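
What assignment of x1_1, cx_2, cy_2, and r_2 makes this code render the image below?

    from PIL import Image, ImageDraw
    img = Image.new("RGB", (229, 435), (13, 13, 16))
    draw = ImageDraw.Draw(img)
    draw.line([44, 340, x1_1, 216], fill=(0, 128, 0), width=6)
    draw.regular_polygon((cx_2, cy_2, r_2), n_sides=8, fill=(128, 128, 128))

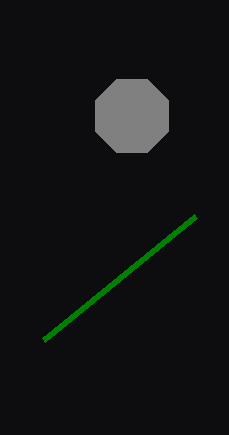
x1_1 = 196; cx_2 = 132; cy_2 = 116; r_2 = 40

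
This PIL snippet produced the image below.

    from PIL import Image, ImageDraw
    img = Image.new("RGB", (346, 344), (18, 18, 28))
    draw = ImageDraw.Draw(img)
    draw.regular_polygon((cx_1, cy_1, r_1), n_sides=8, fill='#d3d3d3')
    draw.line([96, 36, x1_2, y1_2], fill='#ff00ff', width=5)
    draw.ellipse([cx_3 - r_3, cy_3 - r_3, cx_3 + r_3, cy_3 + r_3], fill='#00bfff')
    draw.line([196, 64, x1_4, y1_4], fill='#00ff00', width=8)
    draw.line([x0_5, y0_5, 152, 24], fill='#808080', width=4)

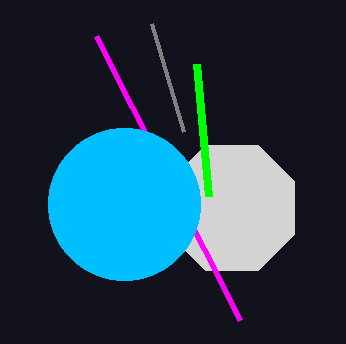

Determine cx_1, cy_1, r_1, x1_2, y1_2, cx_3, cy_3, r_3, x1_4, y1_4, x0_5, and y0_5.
cx_1 = 232, cy_1 = 208, r_1 = 68, x1_2 = 240, y1_2 = 320, cx_3 = 124, cy_3 = 204, r_3 = 76, x1_4 = 208, y1_4 = 196, x0_5 = 184, y0_5 = 132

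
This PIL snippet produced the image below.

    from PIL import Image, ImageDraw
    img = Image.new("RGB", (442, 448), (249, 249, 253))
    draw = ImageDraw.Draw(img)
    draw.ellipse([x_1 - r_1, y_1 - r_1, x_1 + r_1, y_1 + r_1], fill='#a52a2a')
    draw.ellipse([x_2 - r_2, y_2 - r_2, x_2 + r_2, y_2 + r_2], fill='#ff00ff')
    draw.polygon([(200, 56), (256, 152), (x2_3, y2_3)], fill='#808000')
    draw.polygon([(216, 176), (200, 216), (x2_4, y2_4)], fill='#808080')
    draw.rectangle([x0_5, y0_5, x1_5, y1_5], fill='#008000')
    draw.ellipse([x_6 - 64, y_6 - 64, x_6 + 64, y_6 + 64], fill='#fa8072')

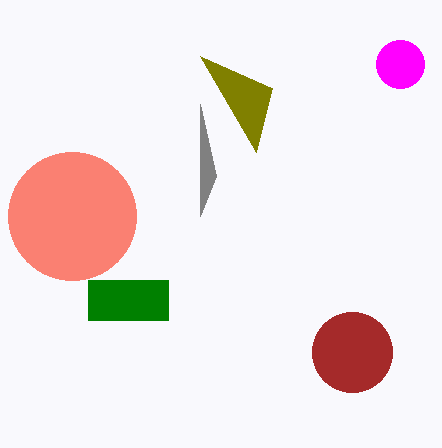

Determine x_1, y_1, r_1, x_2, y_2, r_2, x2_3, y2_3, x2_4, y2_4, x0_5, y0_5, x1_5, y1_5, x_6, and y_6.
x_1 = 352, y_1 = 352, r_1 = 40, x_2 = 400, y_2 = 64, r_2 = 24, x2_3 = 272, y2_3 = 88, x2_4 = 200, y2_4 = 104, x0_5 = 88, y0_5 = 280, x1_5 = 168, y1_5 = 320, x_6 = 72, y_6 = 216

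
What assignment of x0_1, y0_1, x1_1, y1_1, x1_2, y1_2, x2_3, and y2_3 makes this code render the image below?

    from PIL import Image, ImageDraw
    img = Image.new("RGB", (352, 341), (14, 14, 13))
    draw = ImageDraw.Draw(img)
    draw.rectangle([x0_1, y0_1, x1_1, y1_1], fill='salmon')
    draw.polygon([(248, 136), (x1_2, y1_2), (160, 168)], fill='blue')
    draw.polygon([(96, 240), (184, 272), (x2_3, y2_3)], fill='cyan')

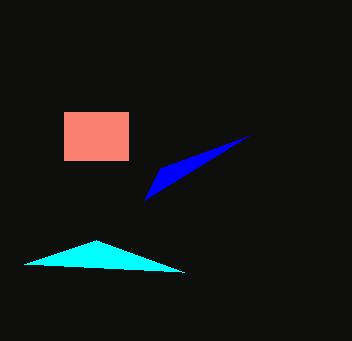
x0_1 = 64, y0_1 = 112, x1_1 = 128, y1_1 = 160, x1_2 = 144, y1_2 = 200, x2_3 = 24, y2_3 = 264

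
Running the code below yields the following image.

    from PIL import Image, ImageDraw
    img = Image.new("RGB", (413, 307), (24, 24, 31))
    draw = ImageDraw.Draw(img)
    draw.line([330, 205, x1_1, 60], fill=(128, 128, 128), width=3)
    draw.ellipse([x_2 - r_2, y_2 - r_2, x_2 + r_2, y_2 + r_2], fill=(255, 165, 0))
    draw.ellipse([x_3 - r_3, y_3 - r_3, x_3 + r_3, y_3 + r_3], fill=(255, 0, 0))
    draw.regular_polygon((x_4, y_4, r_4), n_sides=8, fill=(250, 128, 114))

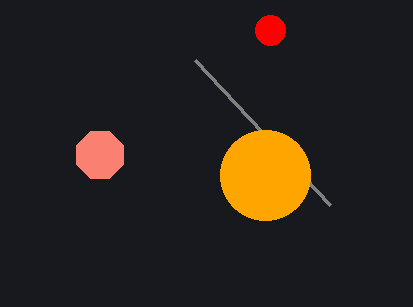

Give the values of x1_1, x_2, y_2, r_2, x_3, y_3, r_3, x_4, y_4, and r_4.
x1_1 = 195; x_2 = 265; y_2 = 175; r_2 = 45; x_3 = 270; y_3 = 30; r_3 = 15; x_4 = 100; y_4 = 155; r_4 = 25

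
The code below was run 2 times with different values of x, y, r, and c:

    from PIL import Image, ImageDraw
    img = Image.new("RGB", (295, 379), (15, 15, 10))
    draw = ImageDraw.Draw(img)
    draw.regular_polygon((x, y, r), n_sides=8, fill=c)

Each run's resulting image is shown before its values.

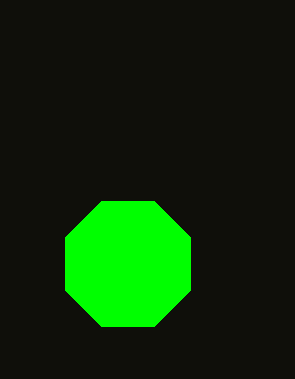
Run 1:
x = 128; y = 264; r = 68; c = 'lime'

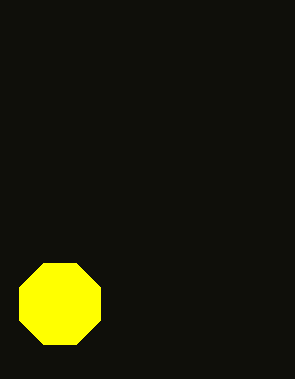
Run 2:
x = 60; y = 304; r = 44; c = 'yellow'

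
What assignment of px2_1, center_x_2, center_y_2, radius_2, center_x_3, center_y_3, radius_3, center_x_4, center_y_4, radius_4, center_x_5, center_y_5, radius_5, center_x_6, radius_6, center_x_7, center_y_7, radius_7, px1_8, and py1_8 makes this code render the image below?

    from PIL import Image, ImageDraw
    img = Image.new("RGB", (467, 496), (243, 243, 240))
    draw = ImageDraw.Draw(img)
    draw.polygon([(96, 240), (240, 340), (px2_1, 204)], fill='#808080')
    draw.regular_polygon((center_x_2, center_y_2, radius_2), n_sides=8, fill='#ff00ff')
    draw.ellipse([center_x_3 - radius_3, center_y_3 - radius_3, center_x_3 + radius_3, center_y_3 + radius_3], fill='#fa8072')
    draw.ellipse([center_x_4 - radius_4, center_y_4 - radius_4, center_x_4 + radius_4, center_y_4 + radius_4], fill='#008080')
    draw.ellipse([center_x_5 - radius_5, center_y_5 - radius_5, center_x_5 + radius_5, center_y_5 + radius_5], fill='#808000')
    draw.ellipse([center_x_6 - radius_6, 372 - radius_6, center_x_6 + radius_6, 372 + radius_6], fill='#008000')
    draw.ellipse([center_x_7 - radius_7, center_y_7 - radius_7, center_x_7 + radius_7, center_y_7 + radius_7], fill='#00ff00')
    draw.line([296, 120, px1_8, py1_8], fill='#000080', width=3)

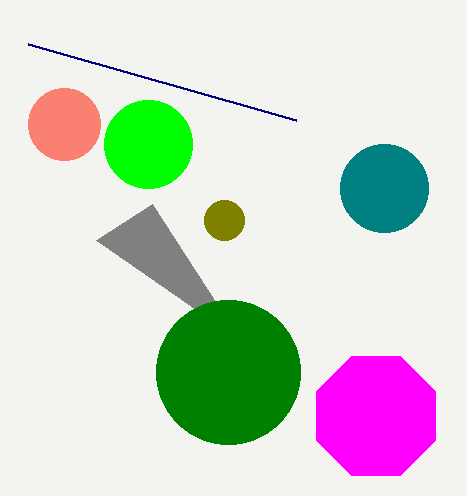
px2_1 = 152, center_x_2 = 376, center_y_2 = 416, radius_2 = 64, center_x_3 = 64, center_y_3 = 124, radius_3 = 36, center_x_4 = 384, center_y_4 = 188, radius_4 = 44, center_x_5 = 224, center_y_5 = 220, radius_5 = 20, center_x_6 = 228, radius_6 = 72, center_x_7 = 148, center_y_7 = 144, radius_7 = 44, px1_8 = 28, py1_8 = 44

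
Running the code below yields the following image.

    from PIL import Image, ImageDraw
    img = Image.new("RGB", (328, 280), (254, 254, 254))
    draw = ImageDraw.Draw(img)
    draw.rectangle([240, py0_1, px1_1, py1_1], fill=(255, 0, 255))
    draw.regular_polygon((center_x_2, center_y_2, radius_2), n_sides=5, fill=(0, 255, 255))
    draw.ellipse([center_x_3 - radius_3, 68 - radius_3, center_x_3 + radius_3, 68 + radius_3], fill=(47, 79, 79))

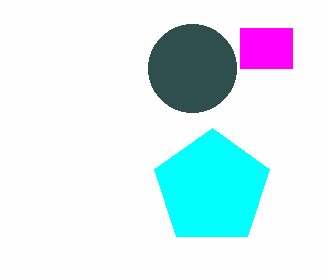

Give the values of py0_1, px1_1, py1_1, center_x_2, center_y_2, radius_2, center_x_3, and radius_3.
py0_1 = 28; px1_1 = 292; py1_1 = 68; center_x_2 = 212; center_y_2 = 188; radius_2 = 60; center_x_3 = 192; radius_3 = 44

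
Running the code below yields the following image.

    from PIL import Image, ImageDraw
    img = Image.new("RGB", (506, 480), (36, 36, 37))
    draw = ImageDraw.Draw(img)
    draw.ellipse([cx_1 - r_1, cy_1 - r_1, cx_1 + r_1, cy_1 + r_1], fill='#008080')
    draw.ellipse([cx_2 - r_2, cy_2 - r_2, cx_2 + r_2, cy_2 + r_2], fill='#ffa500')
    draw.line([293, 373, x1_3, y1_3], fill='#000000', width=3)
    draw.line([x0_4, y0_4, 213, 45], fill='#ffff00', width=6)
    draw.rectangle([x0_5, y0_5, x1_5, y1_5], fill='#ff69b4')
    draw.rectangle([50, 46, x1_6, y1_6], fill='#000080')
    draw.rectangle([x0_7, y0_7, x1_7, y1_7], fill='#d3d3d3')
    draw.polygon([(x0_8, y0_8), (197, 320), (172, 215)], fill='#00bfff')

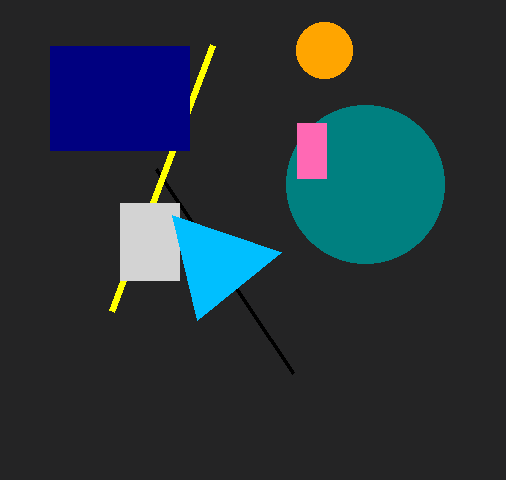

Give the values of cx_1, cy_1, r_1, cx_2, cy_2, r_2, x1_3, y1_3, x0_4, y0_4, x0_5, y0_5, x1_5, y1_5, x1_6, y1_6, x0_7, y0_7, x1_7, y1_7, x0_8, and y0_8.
cx_1 = 365; cy_1 = 184; r_1 = 79; cx_2 = 324; cy_2 = 50; r_2 = 28; x1_3 = 156; y1_3 = 169; x0_4 = 112; y0_4 = 311; x0_5 = 297; y0_5 = 123; x1_5 = 326; y1_5 = 178; x1_6 = 189; y1_6 = 150; x0_7 = 120; y0_7 = 203; x1_7 = 179; y1_7 = 280; x0_8 = 281; y0_8 = 252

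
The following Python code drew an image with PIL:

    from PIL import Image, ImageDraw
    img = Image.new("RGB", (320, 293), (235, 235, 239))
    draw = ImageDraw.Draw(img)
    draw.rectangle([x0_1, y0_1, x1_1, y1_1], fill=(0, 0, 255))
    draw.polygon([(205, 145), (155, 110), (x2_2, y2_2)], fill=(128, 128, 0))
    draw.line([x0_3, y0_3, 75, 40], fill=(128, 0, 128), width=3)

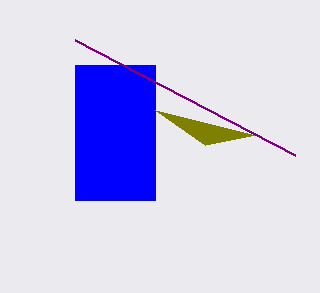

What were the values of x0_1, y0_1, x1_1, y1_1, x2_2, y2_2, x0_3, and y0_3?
x0_1 = 75, y0_1 = 65, x1_1 = 155, y1_1 = 200, x2_2 = 255, y2_2 = 135, x0_3 = 295, y0_3 = 155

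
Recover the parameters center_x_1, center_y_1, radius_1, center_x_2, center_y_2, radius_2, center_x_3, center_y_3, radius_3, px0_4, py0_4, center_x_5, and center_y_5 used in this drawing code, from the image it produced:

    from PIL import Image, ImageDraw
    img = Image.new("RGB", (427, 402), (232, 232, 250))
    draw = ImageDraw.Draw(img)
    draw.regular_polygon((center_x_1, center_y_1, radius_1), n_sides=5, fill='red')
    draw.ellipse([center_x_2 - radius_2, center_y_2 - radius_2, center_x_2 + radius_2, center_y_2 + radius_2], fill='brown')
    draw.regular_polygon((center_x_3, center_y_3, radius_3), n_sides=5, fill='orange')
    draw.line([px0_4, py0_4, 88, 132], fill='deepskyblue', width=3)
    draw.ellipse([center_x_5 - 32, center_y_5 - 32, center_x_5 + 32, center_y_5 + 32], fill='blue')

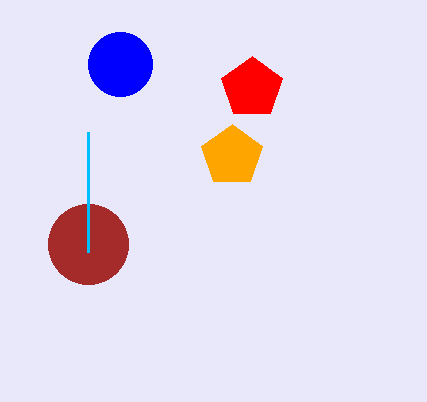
center_x_1 = 252
center_y_1 = 88
radius_1 = 32
center_x_2 = 88
center_y_2 = 244
radius_2 = 40
center_x_3 = 232
center_y_3 = 156
radius_3 = 32
px0_4 = 88
py0_4 = 252
center_x_5 = 120
center_y_5 = 64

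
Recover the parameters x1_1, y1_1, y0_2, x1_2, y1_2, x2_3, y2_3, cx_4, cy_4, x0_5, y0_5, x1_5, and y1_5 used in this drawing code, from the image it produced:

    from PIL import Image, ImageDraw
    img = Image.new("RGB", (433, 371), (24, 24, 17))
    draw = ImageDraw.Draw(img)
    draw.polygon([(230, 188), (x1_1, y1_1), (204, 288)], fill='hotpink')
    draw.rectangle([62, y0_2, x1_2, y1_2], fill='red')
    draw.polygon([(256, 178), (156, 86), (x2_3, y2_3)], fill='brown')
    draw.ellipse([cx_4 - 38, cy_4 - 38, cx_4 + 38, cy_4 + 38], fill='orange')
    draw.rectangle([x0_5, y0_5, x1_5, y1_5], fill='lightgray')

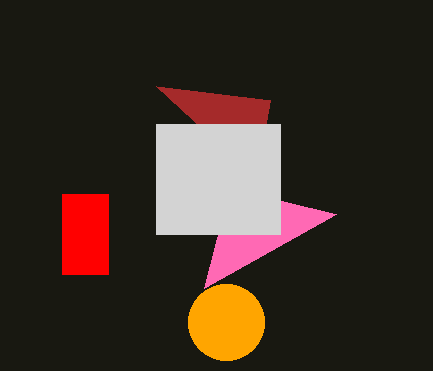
x1_1 = 336; y1_1 = 214; y0_2 = 194; x1_2 = 108; y1_2 = 274; x2_3 = 270; y2_3 = 100; cx_4 = 226; cy_4 = 322; x0_5 = 156; y0_5 = 124; x1_5 = 280; y1_5 = 234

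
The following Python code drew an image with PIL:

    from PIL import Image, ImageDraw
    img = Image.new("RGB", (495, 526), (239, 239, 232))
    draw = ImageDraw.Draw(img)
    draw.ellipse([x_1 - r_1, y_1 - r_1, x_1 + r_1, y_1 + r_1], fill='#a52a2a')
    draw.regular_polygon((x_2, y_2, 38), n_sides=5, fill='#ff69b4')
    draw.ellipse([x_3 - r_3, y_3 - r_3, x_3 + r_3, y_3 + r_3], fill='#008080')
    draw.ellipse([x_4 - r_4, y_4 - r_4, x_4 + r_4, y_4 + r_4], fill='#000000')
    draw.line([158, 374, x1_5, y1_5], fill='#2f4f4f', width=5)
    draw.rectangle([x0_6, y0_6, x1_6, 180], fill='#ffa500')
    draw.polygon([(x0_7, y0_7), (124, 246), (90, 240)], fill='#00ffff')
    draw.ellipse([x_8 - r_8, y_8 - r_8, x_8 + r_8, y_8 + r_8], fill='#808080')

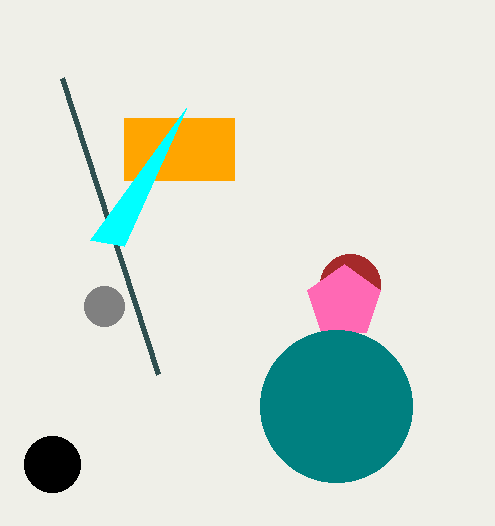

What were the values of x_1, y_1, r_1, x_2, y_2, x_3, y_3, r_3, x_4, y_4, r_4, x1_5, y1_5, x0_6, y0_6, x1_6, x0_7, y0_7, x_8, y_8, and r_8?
x_1 = 350, y_1 = 284, r_1 = 30, x_2 = 344, y_2 = 302, x_3 = 336, y_3 = 406, r_3 = 76, x_4 = 52, y_4 = 464, r_4 = 28, x1_5 = 62, y1_5 = 78, x0_6 = 124, y0_6 = 118, x1_6 = 234, x0_7 = 186, y0_7 = 108, x_8 = 104, y_8 = 306, r_8 = 20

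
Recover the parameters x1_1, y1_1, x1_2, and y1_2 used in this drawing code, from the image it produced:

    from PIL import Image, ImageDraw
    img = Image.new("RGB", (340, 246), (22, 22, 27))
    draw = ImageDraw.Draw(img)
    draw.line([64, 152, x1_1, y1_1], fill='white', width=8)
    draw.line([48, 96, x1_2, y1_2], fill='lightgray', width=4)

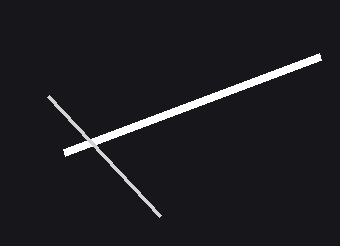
x1_1 = 320, y1_1 = 56, x1_2 = 160, y1_2 = 216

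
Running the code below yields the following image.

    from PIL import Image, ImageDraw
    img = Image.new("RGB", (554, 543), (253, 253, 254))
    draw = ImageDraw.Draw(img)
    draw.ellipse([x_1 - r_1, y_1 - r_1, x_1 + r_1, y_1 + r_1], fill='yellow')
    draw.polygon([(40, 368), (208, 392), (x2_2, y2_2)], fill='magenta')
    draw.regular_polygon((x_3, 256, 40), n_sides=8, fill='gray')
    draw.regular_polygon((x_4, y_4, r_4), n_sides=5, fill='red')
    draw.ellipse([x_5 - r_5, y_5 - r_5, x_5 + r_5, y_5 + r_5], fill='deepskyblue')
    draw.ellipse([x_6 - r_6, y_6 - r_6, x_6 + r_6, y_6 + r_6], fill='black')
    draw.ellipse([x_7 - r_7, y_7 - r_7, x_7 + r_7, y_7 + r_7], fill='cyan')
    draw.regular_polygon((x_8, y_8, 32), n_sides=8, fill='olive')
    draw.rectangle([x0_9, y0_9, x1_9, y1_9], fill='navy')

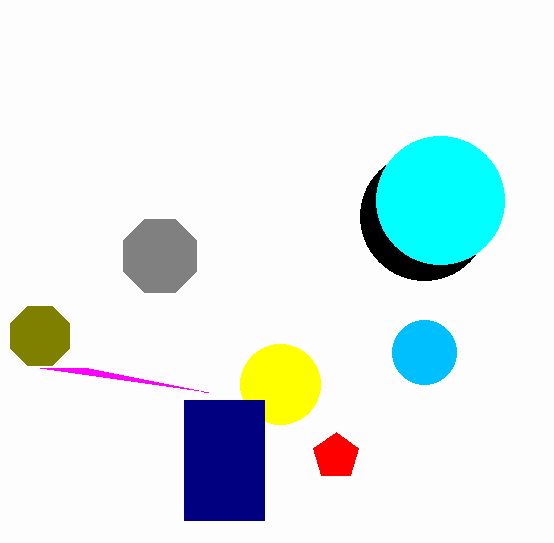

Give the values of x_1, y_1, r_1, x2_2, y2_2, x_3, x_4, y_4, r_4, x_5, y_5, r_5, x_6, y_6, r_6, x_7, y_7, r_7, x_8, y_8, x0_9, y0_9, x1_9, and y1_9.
x_1 = 280; y_1 = 384; r_1 = 40; x2_2 = 88; y2_2 = 368; x_3 = 160; x_4 = 336; y_4 = 456; r_4 = 24; x_5 = 424; y_5 = 352; r_5 = 32; x_6 = 424; y_6 = 216; r_6 = 64; x_7 = 440; y_7 = 200; r_7 = 64; x_8 = 40; y_8 = 336; x0_9 = 184; y0_9 = 400; x1_9 = 264; y1_9 = 520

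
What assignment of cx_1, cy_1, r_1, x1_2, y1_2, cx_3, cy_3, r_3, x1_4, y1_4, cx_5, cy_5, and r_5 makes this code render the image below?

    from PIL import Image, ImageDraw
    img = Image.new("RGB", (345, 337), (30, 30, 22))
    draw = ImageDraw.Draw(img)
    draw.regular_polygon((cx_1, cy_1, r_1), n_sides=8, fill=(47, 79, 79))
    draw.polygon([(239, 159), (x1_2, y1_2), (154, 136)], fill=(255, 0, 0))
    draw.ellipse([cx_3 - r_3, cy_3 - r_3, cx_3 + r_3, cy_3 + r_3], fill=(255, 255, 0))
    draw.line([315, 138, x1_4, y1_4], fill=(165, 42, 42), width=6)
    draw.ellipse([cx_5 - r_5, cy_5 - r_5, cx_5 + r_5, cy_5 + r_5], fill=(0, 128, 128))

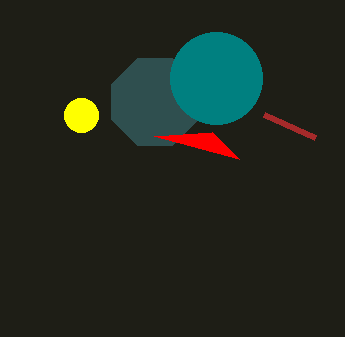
cx_1 = 155, cy_1 = 102, r_1 = 47, x1_2 = 212, y1_2 = 132, cx_3 = 81, cy_3 = 115, r_3 = 17, x1_4 = 264, y1_4 = 115, cx_5 = 216, cy_5 = 78, r_5 = 46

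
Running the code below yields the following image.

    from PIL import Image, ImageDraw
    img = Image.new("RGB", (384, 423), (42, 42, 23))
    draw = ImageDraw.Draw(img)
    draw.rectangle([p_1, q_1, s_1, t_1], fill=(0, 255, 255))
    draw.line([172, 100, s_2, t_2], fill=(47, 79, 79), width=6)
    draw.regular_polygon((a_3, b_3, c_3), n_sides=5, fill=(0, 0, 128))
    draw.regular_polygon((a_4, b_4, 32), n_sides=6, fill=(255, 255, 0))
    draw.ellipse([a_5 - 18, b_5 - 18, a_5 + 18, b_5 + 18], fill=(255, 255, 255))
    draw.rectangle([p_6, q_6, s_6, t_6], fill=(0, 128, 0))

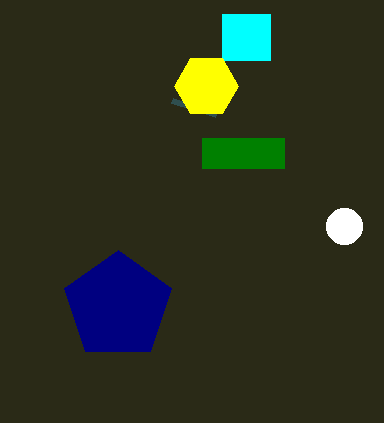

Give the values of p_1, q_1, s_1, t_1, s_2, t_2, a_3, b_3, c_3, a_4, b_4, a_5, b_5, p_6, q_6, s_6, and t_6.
p_1 = 222, q_1 = 14, s_1 = 270, t_1 = 60, s_2 = 216, t_2 = 114, a_3 = 118, b_3 = 306, c_3 = 56, a_4 = 206, b_4 = 86, a_5 = 344, b_5 = 226, p_6 = 202, q_6 = 138, s_6 = 284, t_6 = 168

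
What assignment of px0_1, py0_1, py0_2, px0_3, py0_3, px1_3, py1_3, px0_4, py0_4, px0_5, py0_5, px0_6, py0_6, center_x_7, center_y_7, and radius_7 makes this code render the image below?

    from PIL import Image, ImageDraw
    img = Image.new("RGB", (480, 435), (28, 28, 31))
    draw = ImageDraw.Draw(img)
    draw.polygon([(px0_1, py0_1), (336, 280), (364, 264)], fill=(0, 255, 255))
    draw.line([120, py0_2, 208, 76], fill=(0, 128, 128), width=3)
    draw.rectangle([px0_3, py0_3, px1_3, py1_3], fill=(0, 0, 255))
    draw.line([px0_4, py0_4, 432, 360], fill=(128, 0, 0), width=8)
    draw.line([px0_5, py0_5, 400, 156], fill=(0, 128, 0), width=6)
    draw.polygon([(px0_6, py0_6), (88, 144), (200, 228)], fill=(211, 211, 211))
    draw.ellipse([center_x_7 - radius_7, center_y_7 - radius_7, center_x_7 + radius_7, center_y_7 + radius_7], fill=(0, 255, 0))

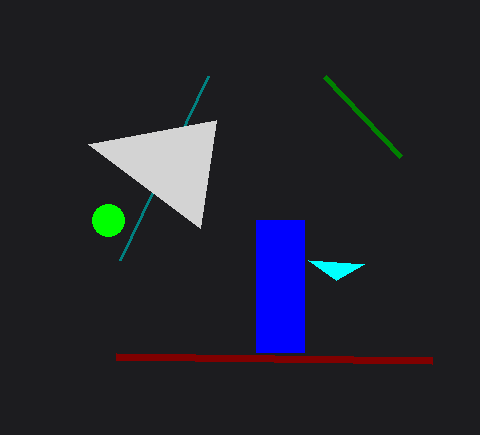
px0_1 = 308, py0_1 = 260, py0_2 = 260, px0_3 = 256, py0_3 = 220, px1_3 = 304, py1_3 = 352, px0_4 = 116, py0_4 = 356, px0_5 = 324, py0_5 = 76, px0_6 = 216, py0_6 = 120, center_x_7 = 108, center_y_7 = 220, radius_7 = 16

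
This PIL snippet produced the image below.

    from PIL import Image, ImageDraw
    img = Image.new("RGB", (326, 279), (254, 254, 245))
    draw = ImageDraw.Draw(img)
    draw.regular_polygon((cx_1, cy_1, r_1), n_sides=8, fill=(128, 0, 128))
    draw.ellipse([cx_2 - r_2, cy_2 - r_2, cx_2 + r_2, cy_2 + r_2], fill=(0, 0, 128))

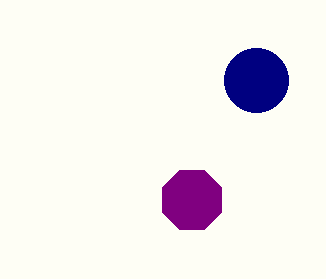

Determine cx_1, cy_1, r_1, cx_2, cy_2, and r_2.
cx_1 = 192, cy_1 = 200, r_1 = 32, cx_2 = 256, cy_2 = 80, r_2 = 32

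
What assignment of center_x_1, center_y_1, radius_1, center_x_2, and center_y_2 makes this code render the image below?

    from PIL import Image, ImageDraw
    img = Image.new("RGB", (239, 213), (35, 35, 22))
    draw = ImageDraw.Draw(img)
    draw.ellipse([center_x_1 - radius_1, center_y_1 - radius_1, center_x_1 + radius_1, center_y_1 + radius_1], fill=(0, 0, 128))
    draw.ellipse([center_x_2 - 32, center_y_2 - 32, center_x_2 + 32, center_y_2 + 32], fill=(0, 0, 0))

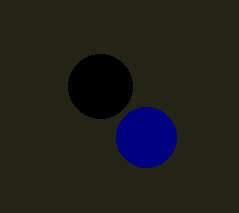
center_x_1 = 146; center_y_1 = 137; radius_1 = 30; center_x_2 = 100; center_y_2 = 86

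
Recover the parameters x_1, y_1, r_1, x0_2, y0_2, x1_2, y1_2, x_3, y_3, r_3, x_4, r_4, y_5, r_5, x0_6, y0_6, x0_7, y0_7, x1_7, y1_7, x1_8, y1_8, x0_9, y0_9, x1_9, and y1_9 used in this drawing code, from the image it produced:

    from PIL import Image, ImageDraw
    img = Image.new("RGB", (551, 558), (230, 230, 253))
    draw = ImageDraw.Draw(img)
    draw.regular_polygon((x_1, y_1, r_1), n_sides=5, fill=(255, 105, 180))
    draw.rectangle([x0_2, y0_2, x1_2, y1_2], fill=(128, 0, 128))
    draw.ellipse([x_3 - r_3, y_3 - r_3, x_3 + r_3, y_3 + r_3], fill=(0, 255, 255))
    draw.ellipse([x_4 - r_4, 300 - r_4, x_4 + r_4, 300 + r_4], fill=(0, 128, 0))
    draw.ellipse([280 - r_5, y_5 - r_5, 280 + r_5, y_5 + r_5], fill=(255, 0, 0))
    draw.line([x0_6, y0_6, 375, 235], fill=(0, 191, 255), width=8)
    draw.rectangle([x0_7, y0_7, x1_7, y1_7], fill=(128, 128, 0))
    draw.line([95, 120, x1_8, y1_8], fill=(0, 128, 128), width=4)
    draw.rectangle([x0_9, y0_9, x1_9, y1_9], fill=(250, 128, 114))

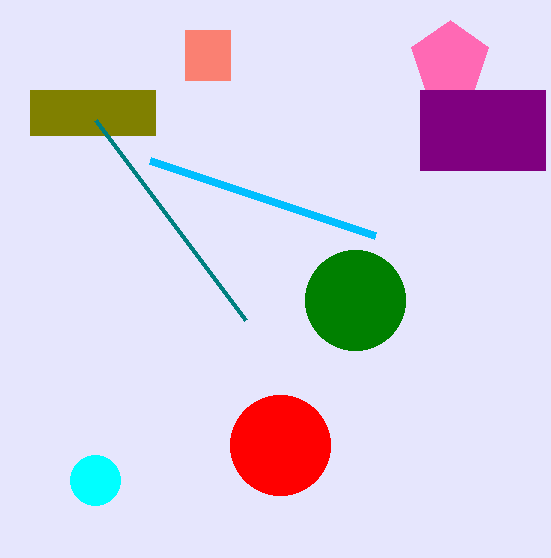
x_1 = 450; y_1 = 60; r_1 = 40; x0_2 = 420; y0_2 = 90; x1_2 = 545; y1_2 = 170; x_3 = 95; y_3 = 480; r_3 = 25; x_4 = 355; r_4 = 50; y_5 = 445; r_5 = 50; x0_6 = 150; y0_6 = 160; x0_7 = 30; y0_7 = 90; x1_7 = 155; y1_7 = 135; x1_8 = 245; y1_8 = 320; x0_9 = 185; y0_9 = 30; x1_9 = 230; y1_9 = 80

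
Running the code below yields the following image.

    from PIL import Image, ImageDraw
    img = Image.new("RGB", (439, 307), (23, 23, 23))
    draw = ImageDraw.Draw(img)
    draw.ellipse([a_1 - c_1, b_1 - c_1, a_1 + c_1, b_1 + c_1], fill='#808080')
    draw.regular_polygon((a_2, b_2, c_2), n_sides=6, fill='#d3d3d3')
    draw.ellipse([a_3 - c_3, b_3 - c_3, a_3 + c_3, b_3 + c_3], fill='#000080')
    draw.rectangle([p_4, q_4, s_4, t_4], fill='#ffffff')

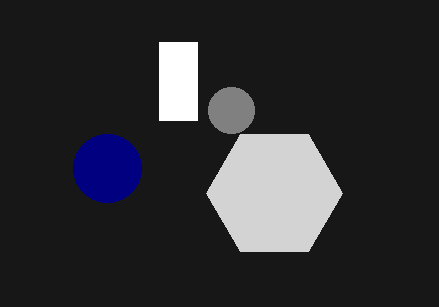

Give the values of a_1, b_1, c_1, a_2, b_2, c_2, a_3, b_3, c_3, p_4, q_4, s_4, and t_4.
a_1 = 231
b_1 = 110
c_1 = 23
a_2 = 274
b_2 = 193
c_2 = 68
a_3 = 107
b_3 = 168
c_3 = 34
p_4 = 159
q_4 = 42
s_4 = 197
t_4 = 120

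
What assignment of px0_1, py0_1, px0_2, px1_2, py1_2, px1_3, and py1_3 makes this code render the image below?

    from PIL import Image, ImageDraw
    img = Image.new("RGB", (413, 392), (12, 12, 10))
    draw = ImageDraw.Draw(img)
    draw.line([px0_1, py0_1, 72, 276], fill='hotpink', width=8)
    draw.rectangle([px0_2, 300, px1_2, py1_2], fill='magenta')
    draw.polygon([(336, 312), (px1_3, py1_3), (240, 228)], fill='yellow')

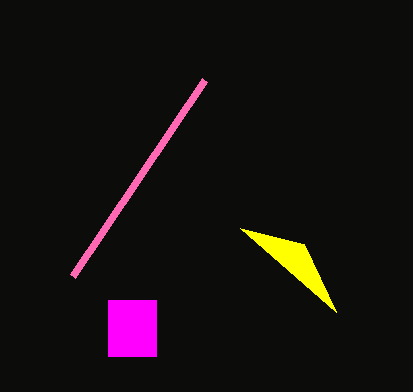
px0_1 = 204; py0_1 = 80; px0_2 = 108; px1_2 = 156; py1_2 = 356; px1_3 = 304; py1_3 = 244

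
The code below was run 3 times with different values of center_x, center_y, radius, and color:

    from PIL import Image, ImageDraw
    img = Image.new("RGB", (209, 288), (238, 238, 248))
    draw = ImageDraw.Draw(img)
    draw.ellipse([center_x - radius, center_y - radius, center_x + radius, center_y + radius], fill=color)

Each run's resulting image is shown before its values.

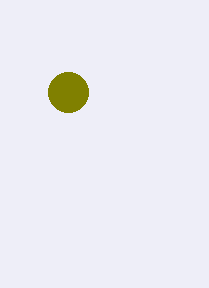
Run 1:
center_x = 68, center_y = 92, radius = 20, color = 'olive'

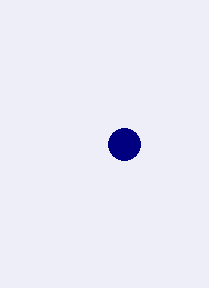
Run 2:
center_x = 124
center_y = 144
radius = 16
color = 'navy'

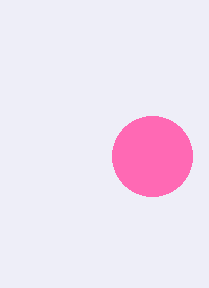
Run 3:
center_x = 152, center_y = 156, radius = 40, color = 'hotpink'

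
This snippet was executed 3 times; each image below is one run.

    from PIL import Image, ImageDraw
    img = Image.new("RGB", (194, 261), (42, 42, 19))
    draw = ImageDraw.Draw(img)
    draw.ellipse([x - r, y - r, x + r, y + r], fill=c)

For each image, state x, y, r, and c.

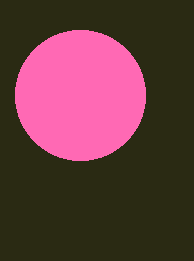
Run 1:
x = 80; y = 95; r = 65; c = 'hotpink'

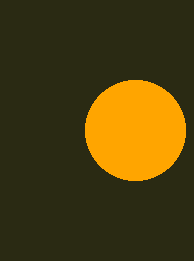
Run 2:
x = 135
y = 130
r = 50
c = 'orange'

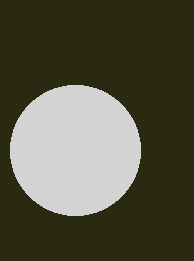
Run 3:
x = 75; y = 150; r = 65; c = 'lightgray'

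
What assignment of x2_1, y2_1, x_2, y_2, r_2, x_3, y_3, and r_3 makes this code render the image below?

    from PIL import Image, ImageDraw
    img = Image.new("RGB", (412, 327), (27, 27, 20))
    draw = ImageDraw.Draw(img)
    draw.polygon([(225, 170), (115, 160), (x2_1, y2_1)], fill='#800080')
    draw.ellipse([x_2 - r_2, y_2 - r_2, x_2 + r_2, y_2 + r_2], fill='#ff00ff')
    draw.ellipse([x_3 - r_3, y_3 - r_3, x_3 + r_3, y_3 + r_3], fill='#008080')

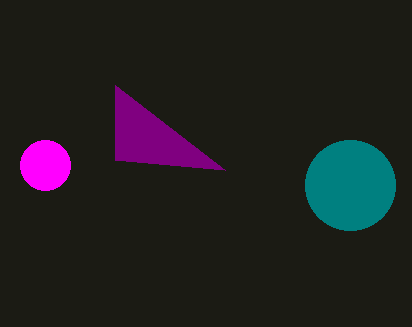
x2_1 = 115; y2_1 = 85; x_2 = 45; y_2 = 165; r_2 = 25; x_3 = 350; y_3 = 185; r_3 = 45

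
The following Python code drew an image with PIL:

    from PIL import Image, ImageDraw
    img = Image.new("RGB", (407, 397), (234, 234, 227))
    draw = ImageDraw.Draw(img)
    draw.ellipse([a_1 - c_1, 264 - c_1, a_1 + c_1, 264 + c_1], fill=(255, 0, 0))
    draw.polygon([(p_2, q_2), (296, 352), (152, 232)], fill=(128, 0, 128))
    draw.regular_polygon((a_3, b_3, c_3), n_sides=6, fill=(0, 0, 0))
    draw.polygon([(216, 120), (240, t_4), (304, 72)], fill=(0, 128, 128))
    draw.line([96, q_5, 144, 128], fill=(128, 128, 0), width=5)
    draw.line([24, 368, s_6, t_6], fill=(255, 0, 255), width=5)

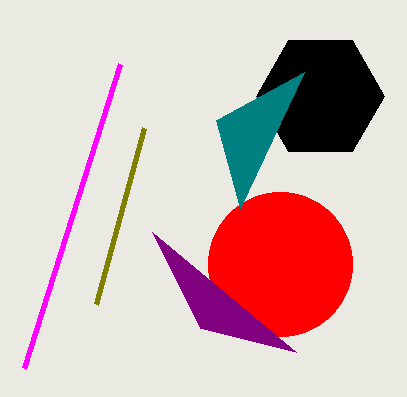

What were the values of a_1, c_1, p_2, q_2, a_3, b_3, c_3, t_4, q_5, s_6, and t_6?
a_1 = 280; c_1 = 72; p_2 = 200; q_2 = 328; a_3 = 320; b_3 = 96; c_3 = 64; t_4 = 208; q_5 = 304; s_6 = 120; t_6 = 64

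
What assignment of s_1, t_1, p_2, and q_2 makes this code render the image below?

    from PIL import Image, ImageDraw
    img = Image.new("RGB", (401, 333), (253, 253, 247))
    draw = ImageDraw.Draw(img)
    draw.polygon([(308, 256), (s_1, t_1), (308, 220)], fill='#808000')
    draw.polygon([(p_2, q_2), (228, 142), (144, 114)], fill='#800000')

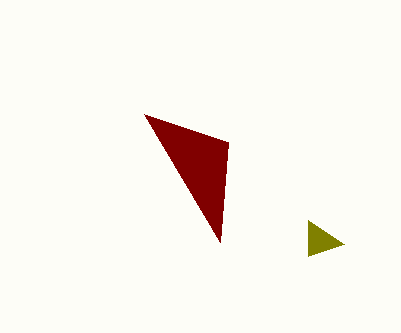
s_1 = 344, t_1 = 244, p_2 = 220, q_2 = 242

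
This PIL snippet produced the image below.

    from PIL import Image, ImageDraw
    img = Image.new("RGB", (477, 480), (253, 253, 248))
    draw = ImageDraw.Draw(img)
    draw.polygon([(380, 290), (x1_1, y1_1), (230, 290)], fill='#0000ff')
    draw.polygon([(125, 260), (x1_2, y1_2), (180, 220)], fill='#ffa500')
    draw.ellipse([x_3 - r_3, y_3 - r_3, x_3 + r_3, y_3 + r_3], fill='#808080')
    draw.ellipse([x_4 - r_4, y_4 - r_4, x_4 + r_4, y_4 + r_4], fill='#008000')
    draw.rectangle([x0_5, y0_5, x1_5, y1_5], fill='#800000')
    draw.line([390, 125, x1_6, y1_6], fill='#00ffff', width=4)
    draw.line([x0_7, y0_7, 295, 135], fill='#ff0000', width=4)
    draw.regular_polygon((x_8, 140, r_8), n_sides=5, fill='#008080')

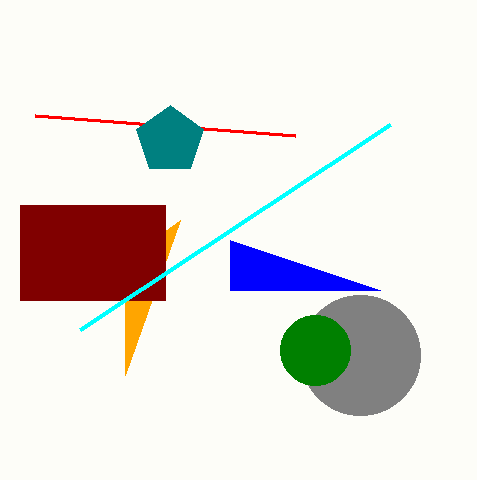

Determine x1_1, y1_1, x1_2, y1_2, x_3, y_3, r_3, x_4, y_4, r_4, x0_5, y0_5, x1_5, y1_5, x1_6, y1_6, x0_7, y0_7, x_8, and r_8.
x1_1 = 230, y1_1 = 240, x1_2 = 125, y1_2 = 375, x_3 = 360, y_3 = 355, r_3 = 60, x_4 = 315, y_4 = 350, r_4 = 35, x0_5 = 20, y0_5 = 205, x1_5 = 165, y1_5 = 300, x1_6 = 80, y1_6 = 330, x0_7 = 35, y0_7 = 115, x_8 = 170, r_8 = 35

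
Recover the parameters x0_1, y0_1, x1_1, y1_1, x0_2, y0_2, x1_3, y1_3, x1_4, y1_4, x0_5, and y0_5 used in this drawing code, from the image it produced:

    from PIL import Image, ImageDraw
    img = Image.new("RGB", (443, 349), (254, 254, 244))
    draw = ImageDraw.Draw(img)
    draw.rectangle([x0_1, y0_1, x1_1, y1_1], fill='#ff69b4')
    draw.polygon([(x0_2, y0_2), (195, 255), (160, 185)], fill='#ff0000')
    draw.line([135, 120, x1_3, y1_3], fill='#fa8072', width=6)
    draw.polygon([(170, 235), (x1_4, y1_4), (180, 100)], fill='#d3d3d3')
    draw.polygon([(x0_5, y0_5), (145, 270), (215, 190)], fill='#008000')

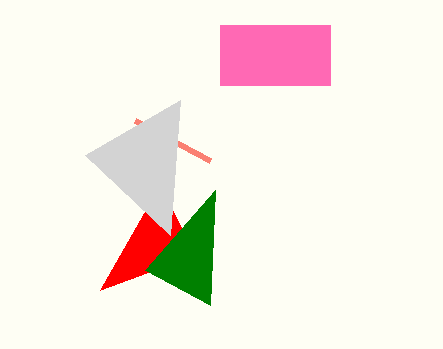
x0_1 = 220; y0_1 = 25; x1_1 = 330; y1_1 = 85; x0_2 = 100; y0_2 = 290; x1_3 = 210; y1_3 = 160; x1_4 = 85; y1_4 = 155; x0_5 = 210; y0_5 = 305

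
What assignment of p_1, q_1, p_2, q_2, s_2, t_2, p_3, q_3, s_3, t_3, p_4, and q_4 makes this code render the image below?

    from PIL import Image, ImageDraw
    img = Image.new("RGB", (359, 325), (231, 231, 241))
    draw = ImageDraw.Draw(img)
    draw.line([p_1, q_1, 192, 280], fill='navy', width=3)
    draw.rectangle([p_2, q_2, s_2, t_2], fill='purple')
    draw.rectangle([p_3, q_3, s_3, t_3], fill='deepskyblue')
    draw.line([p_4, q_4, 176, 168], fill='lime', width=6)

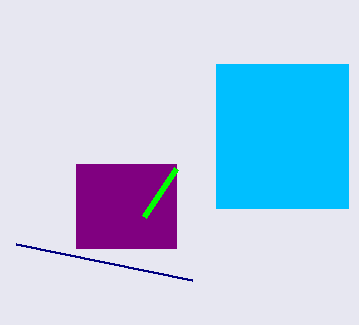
p_1 = 16; q_1 = 244; p_2 = 76; q_2 = 164; s_2 = 176; t_2 = 248; p_3 = 216; q_3 = 64; s_3 = 348; t_3 = 208; p_4 = 144; q_4 = 216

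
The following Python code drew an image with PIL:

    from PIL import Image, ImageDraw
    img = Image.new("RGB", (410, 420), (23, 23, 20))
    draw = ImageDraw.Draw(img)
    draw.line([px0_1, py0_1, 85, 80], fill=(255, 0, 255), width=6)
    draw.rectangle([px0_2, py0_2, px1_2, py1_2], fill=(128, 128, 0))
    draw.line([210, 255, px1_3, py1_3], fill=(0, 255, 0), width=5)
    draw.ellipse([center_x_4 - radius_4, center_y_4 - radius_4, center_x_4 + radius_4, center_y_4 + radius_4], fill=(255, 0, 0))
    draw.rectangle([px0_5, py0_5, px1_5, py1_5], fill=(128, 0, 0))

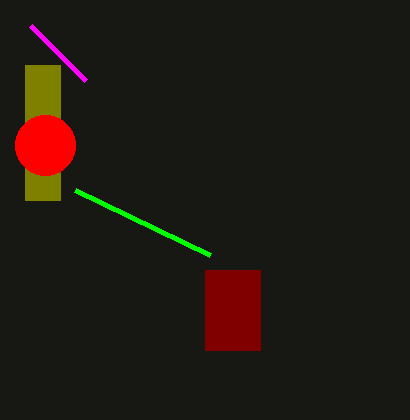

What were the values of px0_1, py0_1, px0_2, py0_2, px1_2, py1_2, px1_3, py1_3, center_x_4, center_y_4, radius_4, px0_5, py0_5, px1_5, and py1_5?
px0_1 = 30; py0_1 = 25; px0_2 = 25; py0_2 = 65; px1_2 = 60; py1_2 = 200; px1_3 = 75; py1_3 = 190; center_x_4 = 45; center_y_4 = 145; radius_4 = 30; px0_5 = 205; py0_5 = 270; px1_5 = 260; py1_5 = 350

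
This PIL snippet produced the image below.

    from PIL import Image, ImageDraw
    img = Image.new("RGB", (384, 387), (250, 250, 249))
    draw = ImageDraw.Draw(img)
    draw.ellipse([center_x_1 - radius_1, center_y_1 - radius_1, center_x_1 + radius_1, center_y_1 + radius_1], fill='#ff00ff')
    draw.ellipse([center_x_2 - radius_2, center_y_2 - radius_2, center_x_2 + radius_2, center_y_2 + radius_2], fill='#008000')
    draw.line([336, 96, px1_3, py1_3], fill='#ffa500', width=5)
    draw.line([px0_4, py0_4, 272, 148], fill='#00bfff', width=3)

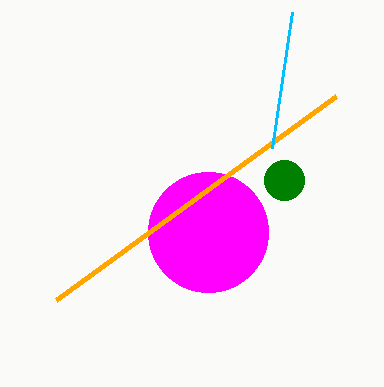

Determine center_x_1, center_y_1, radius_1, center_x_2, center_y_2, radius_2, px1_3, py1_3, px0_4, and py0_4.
center_x_1 = 208; center_y_1 = 232; radius_1 = 60; center_x_2 = 284; center_y_2 = 180; radius_2 = 20; px1_3 = 56; py1_3 = 300; px0_4 = 292; py0_4 = 12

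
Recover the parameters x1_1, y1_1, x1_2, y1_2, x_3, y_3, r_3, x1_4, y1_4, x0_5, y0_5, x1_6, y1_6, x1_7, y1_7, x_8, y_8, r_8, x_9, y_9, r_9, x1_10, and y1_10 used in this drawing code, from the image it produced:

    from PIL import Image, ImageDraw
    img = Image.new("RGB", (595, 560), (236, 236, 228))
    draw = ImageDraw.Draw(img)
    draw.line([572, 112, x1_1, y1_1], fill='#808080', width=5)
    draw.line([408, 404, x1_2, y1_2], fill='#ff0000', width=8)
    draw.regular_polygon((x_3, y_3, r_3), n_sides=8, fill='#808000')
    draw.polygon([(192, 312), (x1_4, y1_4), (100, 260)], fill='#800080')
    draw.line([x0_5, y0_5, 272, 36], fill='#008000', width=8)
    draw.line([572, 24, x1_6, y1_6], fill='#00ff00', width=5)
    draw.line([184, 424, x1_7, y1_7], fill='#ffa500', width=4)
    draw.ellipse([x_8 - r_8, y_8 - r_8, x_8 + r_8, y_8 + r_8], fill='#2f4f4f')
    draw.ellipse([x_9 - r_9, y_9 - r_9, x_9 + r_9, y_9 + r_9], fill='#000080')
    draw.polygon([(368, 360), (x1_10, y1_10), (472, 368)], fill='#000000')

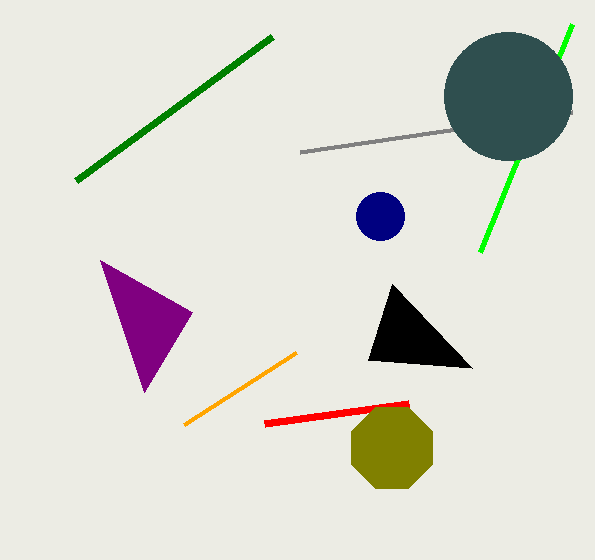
x1_1 = 300; y1_1 = 152; x1_2 = 264; y1_2 = 424; x_3 = 392; y_3 = 448; r_3 = 44; x1_4 = 144; y1_4 = 392; x0_5 = 76; y0_5 = 180; x1_6 = 480; y1_6 = 252; x1_7 = 296; y1_7 = 352; x_8 = 508; y_8 = 96; r_8 = 64; x_9 = 380; y_9 = 216; r_9 = 24; x1_10 = 392; y1_10 = 284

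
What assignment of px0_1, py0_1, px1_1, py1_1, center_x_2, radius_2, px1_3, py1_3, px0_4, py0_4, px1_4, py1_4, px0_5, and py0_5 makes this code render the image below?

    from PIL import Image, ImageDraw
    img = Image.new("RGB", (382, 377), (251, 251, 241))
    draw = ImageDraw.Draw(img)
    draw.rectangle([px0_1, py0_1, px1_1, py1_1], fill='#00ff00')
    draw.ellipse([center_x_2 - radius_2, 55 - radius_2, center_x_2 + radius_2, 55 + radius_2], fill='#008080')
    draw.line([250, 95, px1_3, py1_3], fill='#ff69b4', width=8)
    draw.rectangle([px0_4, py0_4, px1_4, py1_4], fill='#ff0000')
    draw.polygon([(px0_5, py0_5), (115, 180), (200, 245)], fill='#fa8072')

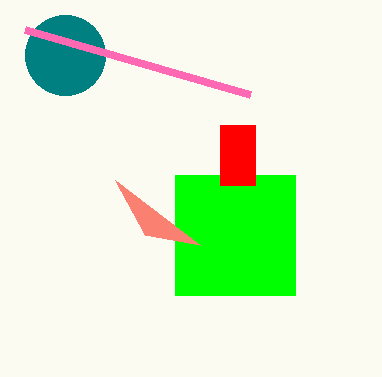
px0_1 = 175
py0_1 = 175
px1_1 = 295
py1_1 = 295
center_x_2 = 65
radius_2 = 40
px1_3 = 25
py1_3 = 30
px0_4 = 220
py0_4 = 125
px1_4 = 255
py1_4 = 185
px0_5 = 145
py0_5 = 235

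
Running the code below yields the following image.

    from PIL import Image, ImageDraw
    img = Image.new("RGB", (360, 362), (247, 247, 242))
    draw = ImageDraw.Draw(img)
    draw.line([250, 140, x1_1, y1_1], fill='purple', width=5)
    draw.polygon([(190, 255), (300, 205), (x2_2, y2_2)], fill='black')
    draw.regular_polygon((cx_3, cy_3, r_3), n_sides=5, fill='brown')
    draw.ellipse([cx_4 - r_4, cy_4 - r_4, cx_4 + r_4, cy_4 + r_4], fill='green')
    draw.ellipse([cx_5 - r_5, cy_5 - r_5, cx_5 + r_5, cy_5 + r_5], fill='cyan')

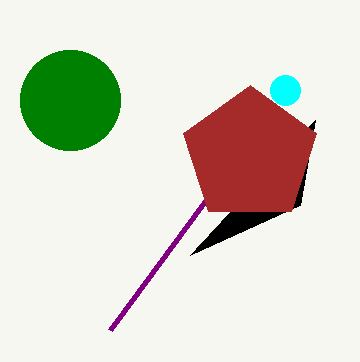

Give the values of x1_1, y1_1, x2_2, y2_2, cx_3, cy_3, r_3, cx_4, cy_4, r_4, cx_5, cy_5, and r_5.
x1_1 = 110, y1_1 = 330, x2_2 = 315, y2_2 = 120, cx_3 = 250, cy_3 = 155, r_3 = 70, cx_4 = 70, cy_4 = 100, r_4 = 50, cx_5 = 285, cy_5 = 90, r_5 = 15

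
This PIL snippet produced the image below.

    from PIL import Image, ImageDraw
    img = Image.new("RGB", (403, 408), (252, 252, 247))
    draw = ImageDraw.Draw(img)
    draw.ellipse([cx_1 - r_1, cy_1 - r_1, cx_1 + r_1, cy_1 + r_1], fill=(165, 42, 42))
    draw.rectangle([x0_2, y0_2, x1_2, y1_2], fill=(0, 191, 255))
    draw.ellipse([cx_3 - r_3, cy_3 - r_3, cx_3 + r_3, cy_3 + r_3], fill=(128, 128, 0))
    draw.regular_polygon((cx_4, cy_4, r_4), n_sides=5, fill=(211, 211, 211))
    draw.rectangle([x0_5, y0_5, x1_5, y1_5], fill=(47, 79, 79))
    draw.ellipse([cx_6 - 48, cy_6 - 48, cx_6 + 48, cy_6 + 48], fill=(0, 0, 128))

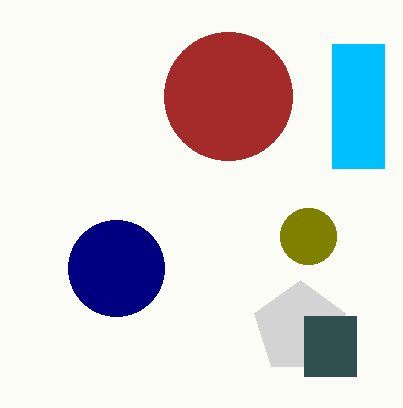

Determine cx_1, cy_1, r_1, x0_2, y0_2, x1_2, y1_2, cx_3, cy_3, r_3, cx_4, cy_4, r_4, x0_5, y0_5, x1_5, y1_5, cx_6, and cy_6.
cx_1 = 228
cy_1 = 96
r_1 = 64
x0_2 = 332
y0_2 = 44
x1_2 = 384
y1_2 = 168
cx_3 = 308
cy_3 = 236
r_3 = 28
cx_4 = 300
cy_4 = 328
r_4 = 48
x0_5 = 304
y0_5 = 316
x1_5 = 356
y1_5 = 376
cx_6 = 116
cy_6 = 268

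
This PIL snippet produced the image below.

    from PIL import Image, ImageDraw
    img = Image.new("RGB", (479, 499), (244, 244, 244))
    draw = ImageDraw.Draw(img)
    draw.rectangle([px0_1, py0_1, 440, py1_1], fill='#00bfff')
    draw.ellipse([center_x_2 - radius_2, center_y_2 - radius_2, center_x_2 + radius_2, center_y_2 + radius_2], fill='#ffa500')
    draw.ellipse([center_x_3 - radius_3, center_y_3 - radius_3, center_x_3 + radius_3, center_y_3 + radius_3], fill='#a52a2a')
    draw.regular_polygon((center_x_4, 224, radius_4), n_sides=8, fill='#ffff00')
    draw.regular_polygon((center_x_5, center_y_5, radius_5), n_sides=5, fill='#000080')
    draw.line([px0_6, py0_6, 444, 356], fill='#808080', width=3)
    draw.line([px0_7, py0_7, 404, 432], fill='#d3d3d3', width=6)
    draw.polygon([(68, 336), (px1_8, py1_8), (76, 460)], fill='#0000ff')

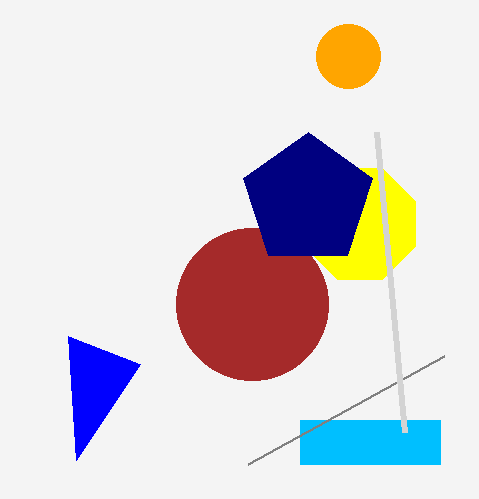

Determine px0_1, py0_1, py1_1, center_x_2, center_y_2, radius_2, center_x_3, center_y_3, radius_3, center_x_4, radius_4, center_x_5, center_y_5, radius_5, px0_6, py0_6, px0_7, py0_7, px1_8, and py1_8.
px0_1 = 300, py0_1 = 420, py1_1 = 464, center_x_2 = 348, center_y_2 = 56, radius_2 = 32, center_x_3 = 252, center_y_3 = 304, radius_3 = 76, center_x_4 = 360, radius_4 = 60, center_x_5 = 308, center_y_5 = 200, radius_5 = 68, px0_6 = 248, py0_6 = 464, px0_7 = 376, py0_7 = 132, px1_8 = 140, py1_8 = 364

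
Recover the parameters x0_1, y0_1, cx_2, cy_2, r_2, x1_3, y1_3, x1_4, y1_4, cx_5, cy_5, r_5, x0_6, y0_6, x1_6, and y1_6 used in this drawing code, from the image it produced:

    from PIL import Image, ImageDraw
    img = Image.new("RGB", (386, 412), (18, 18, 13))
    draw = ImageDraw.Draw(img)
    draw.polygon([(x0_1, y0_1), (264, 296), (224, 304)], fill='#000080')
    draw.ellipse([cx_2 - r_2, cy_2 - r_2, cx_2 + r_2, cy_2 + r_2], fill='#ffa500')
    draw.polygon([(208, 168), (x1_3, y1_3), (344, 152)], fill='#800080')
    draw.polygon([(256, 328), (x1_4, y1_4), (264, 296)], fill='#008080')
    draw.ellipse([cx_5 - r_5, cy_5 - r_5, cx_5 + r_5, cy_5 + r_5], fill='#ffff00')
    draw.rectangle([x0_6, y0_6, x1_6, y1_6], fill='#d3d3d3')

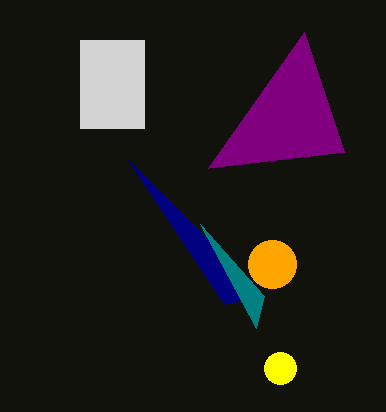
x0_1 = 128, y0_1 = 160, cx_2 = 272, cy_2 = 264, r_2 = 24, x1_3 = 304, y1_3 = 32, x1_4 = 200, y1_4 = 224, cx_5 = 280, cy_5 = 368, r_5 = 16, x0_6 = 80, y0_6 = 40, x1_6 = 144, y1_6 = 128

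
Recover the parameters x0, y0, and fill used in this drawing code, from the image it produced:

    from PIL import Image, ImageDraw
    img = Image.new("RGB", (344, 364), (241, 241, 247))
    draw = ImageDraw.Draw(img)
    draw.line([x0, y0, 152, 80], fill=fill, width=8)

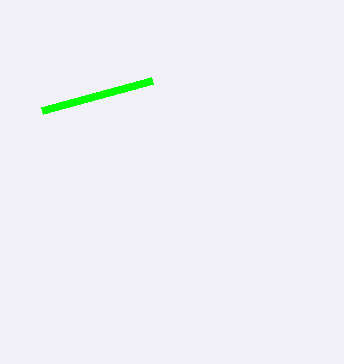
x0 = 42; y0 = 110; fill = 'lime'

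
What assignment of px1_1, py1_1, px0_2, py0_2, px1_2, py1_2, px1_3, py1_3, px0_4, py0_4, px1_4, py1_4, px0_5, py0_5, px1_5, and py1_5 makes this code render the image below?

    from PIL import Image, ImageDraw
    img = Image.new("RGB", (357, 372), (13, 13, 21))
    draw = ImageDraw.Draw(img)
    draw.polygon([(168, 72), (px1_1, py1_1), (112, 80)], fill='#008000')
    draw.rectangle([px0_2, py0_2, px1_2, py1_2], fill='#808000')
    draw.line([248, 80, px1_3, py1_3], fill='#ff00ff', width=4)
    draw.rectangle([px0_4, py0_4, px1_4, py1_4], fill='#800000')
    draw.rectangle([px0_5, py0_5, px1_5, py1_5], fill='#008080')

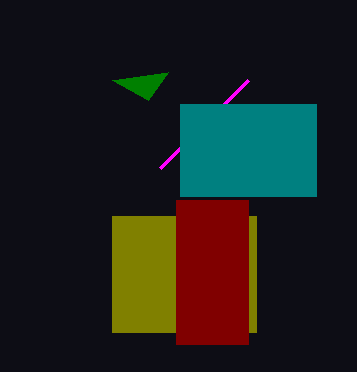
px1_1 = 148, py1_1 = 100, px0_2 = 112, py0_2 = 216, px1_2 = 256, py1_2 = 332, px1_3 = 160, py1_3 = 168, px0_4 = 176, py0_4 = 200, px1_4 = 248, py1_4 = 344, px0_5 = 180, py0_5 = 104, px1_5 = 316, py1_5 = 196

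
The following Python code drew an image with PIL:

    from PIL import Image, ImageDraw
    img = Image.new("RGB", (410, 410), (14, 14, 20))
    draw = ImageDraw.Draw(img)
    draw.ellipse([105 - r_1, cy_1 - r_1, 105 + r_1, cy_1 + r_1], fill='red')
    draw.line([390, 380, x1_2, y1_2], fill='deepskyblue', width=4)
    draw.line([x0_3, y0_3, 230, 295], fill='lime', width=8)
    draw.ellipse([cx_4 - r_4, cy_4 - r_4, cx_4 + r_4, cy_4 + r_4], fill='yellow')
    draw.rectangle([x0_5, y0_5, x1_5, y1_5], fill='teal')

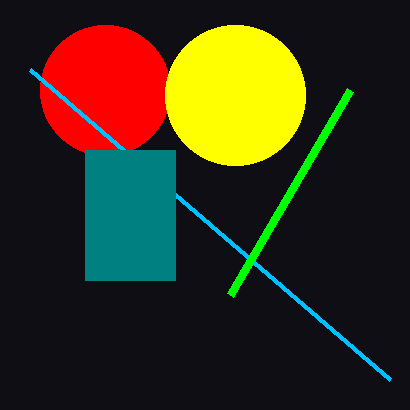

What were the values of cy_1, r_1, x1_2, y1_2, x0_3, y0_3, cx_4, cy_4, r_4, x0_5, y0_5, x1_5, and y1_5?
cy_1 = 90; r_1 = 65; x1_2 = 30; y1_2 = 70; x0_3 = 350; y0_3 = 90; cx_4 = 235; cy_4 = 95; r_4 = 70; x0_5 = 85; y0_5 = 150; x1_5 = 175; y1_5 = 280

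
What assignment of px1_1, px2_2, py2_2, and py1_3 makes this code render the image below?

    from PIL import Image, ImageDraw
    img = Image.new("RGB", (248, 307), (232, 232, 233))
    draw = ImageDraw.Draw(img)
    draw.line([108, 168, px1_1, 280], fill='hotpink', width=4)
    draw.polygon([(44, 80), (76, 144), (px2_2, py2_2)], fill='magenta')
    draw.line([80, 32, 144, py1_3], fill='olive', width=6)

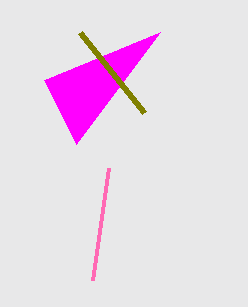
px1_1 = 92
px2_2 = 160
py2_2 = 32
py1_3 = 112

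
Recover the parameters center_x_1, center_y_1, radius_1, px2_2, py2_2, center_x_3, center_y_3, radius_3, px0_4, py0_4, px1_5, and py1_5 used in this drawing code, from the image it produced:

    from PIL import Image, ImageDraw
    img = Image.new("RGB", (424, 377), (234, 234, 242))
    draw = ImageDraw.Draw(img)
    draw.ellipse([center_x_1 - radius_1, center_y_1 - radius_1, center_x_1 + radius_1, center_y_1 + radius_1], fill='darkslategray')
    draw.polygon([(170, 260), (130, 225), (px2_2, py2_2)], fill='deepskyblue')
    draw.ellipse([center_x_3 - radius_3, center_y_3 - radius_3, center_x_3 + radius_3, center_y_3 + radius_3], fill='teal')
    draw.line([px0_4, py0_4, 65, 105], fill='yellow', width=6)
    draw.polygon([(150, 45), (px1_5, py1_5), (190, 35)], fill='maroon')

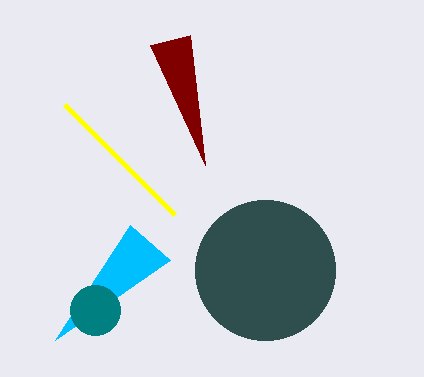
center_x_1 = 265
center_y_1 = 270
radius_1 = 70
px2_2 = 55
py2_2 = 340
center_x_3 = 95
center_y_3 = 310
radius_3 = 25
px0_4 = 175
py0_4 = 215
px1_5 = 205
py1_5 = 165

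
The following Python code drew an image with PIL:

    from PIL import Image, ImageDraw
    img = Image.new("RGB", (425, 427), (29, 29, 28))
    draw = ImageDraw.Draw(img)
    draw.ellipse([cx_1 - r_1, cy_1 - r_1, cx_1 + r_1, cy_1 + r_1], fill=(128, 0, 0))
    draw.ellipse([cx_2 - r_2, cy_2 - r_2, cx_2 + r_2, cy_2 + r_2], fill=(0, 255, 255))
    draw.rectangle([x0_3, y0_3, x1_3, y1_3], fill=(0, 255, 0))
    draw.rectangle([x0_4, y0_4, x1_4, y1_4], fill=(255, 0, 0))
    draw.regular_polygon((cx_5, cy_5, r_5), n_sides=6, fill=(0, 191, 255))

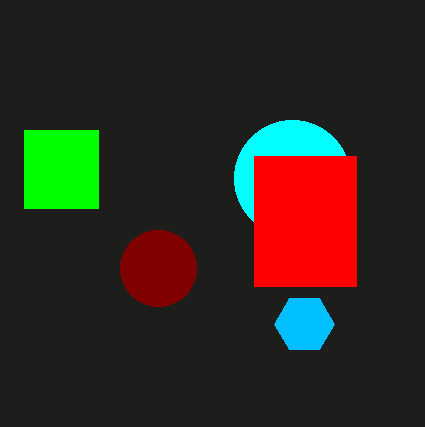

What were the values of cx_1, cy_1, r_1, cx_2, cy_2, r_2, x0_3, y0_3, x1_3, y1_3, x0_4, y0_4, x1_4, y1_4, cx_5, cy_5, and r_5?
cx_1 = 158, cy_1 = 268, r_1 = 38, cx_2 = 292, cy_2 = 178, r_2 = 58, x0_3 = 24, y0_3 = 130, x1_3 = 98, y1_3 = 208, x0_4 = 254, y0_4 = 156, x1_4 = 356, y1_4 = 286, cx_5 = 304, cy_5 = 324, r_5 = 30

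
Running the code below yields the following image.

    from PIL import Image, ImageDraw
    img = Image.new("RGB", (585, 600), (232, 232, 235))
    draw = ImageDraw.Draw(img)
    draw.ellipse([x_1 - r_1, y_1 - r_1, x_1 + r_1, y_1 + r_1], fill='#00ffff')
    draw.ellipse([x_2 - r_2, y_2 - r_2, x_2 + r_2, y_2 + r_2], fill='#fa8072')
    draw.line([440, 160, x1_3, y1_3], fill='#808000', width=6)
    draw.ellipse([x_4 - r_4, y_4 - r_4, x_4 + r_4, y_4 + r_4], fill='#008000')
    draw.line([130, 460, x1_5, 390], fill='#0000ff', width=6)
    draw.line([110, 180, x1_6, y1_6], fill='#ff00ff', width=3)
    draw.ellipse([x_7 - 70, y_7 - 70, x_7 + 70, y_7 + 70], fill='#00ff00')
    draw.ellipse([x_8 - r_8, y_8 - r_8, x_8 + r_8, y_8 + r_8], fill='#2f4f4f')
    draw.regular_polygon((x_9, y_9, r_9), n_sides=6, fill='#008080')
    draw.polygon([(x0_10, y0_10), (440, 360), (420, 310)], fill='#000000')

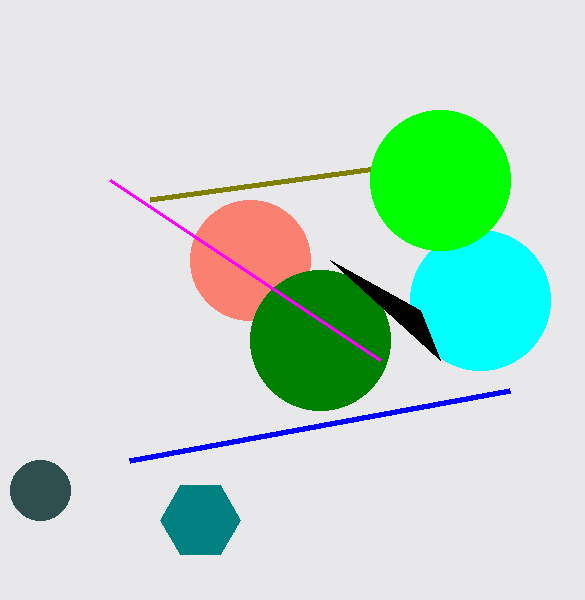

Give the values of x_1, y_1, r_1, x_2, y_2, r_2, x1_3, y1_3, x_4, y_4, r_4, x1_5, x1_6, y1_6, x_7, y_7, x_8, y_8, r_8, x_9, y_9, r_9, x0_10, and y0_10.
x_1 = 480; y_1 = 300; r_1 = 70; x_2 = 250; y_2 = 260; r_2 = 60; x1_3 = 150; y1_3 = 200; x_4 = 320; y_4 = 340; r_4 = 70; x1_5 = 510; x1_6 = 380; y1_6 = 360; x_7 = 440; y_7 = 180; x_8 = 40; y_8 = 490; r_8 = 30; x_9 = 200; y_9 = 520; r_9 = 40; x0_10 = 330; y0_10 = 260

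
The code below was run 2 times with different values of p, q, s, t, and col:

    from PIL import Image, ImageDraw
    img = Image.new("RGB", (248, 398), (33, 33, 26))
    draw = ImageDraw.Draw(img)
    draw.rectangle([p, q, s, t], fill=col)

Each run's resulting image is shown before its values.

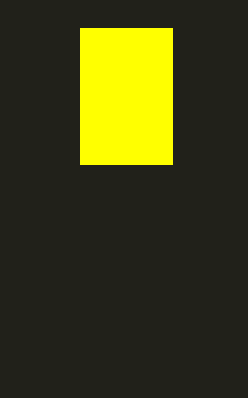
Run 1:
p = 80, q = 28, s = 172, t = 164, col = 'yellow'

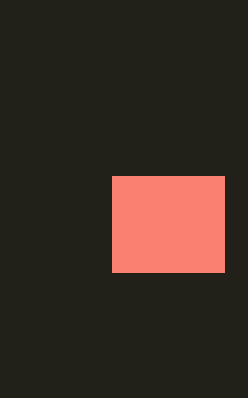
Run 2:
p = 112; q = 176; s = 224; t = 272; col = 'salmon'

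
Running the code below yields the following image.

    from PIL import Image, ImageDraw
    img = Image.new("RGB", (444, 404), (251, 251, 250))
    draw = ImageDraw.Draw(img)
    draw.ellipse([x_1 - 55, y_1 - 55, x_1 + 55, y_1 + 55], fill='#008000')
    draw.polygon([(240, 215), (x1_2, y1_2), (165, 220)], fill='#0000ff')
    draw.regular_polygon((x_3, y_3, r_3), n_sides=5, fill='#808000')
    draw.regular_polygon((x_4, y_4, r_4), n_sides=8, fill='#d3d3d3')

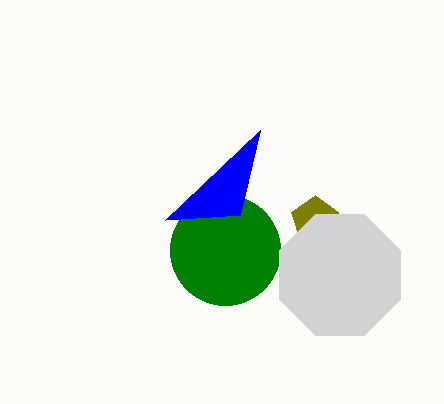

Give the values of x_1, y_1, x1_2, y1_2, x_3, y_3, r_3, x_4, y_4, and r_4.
x_1 = 225, y_1 = 250, x1_2 = 260, y1_2 = 130, x_3 = 315, y_3 = 220, r_3 = 25, x_4 = 340, y_4 = 275, r_4 = 65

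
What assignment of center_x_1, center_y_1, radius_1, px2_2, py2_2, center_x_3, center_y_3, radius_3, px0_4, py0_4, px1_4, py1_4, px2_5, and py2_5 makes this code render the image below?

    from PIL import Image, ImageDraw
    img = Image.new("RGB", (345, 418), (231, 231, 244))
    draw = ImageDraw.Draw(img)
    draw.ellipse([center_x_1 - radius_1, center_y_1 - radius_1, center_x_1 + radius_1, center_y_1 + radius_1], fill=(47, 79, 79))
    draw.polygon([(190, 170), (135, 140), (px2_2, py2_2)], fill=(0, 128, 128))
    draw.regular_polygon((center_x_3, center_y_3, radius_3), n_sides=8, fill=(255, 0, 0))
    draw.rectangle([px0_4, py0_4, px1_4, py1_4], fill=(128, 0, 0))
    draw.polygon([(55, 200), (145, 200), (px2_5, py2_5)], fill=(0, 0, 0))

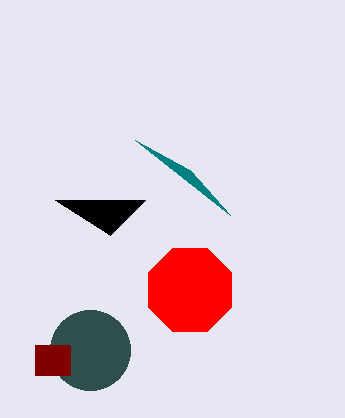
center_x_1 = 90
center_y_1 = 350
radius_1 = 40
px2_2 = 230
py2_2 = 215
center_x_3 = 190
center_y_3 = 290
radius_3 = 45
px0_4 = 35
py0_4 = 345
px1_4 = 70
py1_4 = 375
px2_5 = 110
py2_5 = 235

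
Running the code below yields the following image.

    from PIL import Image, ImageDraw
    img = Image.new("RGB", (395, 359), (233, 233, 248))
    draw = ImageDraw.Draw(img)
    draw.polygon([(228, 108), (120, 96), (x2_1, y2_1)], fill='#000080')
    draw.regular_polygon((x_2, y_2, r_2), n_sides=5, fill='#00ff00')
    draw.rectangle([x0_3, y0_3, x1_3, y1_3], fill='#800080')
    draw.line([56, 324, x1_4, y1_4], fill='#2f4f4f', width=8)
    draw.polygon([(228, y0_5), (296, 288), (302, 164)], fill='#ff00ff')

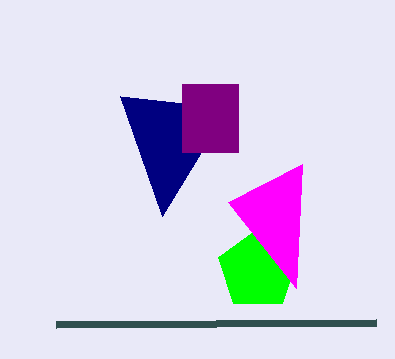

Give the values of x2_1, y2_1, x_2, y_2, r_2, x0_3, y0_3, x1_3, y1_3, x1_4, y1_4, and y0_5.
x2_1 = 162
y2_1 = 216
x_2 = 258
y_2 = 270
r_2 = 42
x0_3 = 182
y0_3 = 84
x1_3 = 238
y1_3 = 152
x1_4 = 376
y1_4 = 322
y0_5 = 202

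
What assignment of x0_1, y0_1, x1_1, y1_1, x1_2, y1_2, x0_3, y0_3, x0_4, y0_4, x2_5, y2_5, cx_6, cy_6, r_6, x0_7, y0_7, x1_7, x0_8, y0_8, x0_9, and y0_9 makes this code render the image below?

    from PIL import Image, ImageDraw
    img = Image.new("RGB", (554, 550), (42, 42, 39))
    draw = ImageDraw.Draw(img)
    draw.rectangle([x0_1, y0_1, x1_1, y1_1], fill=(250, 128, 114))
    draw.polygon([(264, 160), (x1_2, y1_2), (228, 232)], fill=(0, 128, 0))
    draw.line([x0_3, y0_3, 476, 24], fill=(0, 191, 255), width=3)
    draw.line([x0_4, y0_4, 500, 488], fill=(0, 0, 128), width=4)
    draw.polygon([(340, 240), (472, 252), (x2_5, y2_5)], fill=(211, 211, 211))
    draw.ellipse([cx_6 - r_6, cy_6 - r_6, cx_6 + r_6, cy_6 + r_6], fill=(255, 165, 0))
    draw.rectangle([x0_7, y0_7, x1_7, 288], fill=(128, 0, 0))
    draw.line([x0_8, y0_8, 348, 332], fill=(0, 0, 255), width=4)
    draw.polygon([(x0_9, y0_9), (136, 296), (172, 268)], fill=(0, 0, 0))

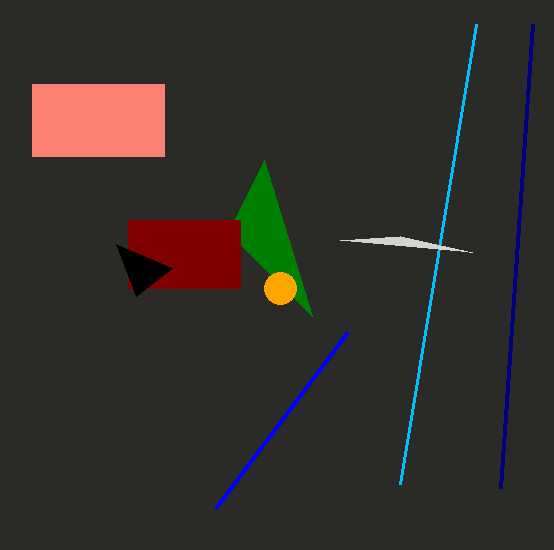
x0_1 = 32, y0_1 = 84, x1_1 = 164, y1_1 = 156, x1_2 = 312, y1_2 = 316, x0_3 = 400, y0_3 = 484, x0_4 = 532, y0_4 = 24, x2_5 = 400, y2_5 = 236, cx_6 = 280, cy_6 = 288, r_6 = 16, x0_7 = 128, y0_7 = 220, x1_7 = 240, x0_8 = 216, y0_8 = 508, x0_9 = 116, y0_9 = 244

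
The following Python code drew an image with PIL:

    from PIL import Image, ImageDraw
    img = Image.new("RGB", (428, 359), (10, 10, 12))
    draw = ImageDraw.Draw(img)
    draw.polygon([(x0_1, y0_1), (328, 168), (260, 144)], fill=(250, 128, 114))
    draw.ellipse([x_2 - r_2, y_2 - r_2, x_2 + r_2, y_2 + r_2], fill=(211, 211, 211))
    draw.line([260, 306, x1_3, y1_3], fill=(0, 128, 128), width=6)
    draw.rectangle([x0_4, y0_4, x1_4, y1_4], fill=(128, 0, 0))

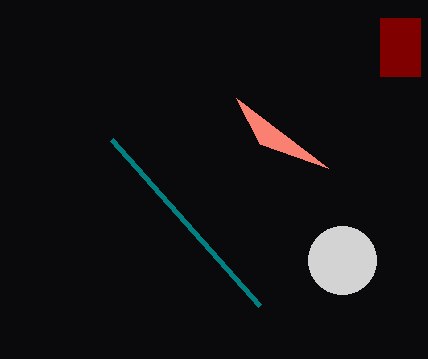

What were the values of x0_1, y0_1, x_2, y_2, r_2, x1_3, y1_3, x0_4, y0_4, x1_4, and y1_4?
x0_1 = 236
y0_1 = 98
x_2 = 342
y_2 = 260
r_2 = 34
x1_3 = 112
y1_3 = 140
x0_4 = 380
y0_4 = 18
x1_4 = 420
y1_4 = 76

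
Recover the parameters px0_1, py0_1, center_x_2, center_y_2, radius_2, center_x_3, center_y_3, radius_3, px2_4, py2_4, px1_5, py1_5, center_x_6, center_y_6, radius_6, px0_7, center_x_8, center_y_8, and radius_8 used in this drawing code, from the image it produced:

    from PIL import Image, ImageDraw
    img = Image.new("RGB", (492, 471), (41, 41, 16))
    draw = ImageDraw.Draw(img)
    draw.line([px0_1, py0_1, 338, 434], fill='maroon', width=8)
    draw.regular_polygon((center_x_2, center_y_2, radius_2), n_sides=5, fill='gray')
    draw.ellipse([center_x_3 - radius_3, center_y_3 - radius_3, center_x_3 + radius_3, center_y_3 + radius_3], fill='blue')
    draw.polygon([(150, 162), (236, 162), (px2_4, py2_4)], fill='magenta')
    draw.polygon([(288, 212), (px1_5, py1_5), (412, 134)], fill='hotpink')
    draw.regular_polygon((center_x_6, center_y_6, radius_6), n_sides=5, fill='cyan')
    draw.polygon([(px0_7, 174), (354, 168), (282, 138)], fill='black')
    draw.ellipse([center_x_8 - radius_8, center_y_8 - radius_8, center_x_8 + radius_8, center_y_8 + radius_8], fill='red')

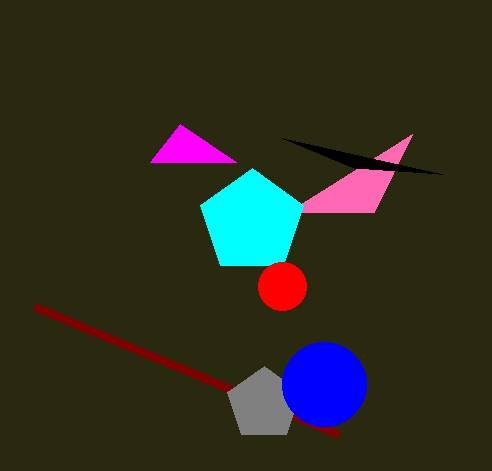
px0_1 = 34
py0_1 = 306
center_x_2 = 264
center_y_2 = 404
radius_2 = 38
center_x_3 = 324
center_y_3 = 384
radius_3 = 42
px2_4 = 180
py2_4 = 124
px1_5 = 374
py1_5 = 212
center_x_6 = 252
center_y_6 = 222
radius_6 = 54
px0_7 = 442
center_x_8 = 282
center_y_8 = 286
radius_8 = 24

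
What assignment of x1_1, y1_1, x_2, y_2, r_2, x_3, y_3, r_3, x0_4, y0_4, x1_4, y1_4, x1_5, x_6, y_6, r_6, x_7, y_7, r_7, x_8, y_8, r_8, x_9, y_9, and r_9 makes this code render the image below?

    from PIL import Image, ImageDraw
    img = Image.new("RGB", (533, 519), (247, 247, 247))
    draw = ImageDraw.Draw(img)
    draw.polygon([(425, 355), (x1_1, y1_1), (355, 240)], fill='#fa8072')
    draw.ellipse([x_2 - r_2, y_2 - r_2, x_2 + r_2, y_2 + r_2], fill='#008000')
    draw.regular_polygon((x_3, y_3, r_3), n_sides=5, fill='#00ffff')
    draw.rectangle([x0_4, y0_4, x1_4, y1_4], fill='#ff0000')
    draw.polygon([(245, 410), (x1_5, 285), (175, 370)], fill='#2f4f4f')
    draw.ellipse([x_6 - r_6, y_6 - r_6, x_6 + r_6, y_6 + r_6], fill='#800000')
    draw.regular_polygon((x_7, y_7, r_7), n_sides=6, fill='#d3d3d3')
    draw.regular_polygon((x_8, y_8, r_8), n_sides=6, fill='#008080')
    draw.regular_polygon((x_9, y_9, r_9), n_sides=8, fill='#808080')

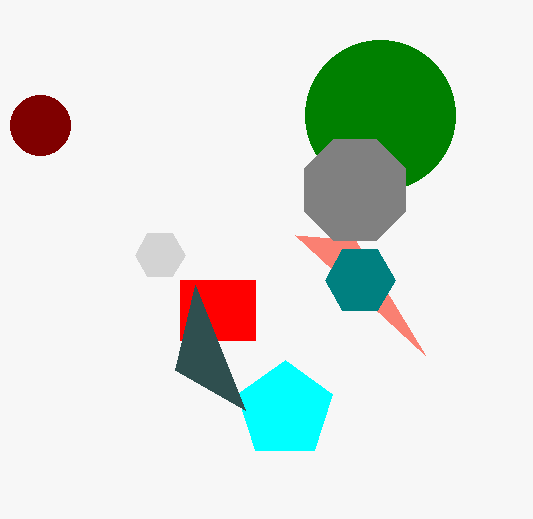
x1_1 = 295
y1_1 = 235
x_2 = 380
y_2 = 115
r_2 = 75
x_3 = 285
y_3 = 410
r_3 = 50
x0_4 = 180
y0_4 = 280
x1_4 = 255
y1_4 = 340
x1_5 = 195
x_6 = 40
y_6 = 125
r_6 = 30
x_7 = 160
y_7 = 255
r_7 = 25
x_8 = 360
y_8 = 280
r_8 = 35
x_9 = 355
y_9 = 190
r_9 = 55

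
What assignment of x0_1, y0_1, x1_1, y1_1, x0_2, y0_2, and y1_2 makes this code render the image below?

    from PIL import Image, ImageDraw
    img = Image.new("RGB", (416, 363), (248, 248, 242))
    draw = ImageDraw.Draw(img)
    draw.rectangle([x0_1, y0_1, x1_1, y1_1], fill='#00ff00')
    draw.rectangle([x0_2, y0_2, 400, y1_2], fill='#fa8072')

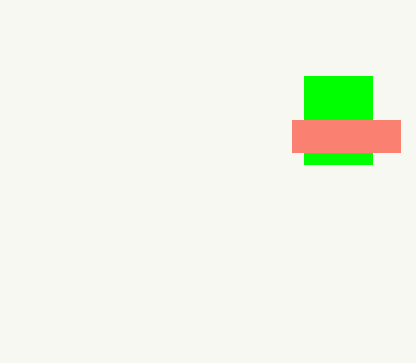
x0_1 = 304; y0_1 = 76; x1_1 = 372; y1_1 = 164; x0_2 = 292; y0_2 = 120; y1_2 = 152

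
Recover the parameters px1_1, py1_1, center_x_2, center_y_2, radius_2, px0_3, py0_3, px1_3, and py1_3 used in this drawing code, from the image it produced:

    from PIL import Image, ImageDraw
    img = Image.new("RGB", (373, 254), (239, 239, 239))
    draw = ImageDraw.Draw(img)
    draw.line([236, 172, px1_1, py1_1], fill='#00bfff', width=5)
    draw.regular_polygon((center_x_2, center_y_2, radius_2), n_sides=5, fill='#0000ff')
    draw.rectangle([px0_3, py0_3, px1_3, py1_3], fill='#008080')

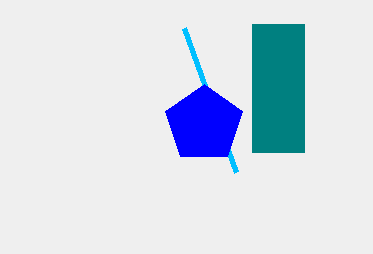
px1_1 = 184
py1_1 = 28
center_x_2 = 204
center_y_2 = 124
radius_2 = 40
px0_3 = 252
py0_3 = 24
px1_3 = 304
py1_3 = 152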